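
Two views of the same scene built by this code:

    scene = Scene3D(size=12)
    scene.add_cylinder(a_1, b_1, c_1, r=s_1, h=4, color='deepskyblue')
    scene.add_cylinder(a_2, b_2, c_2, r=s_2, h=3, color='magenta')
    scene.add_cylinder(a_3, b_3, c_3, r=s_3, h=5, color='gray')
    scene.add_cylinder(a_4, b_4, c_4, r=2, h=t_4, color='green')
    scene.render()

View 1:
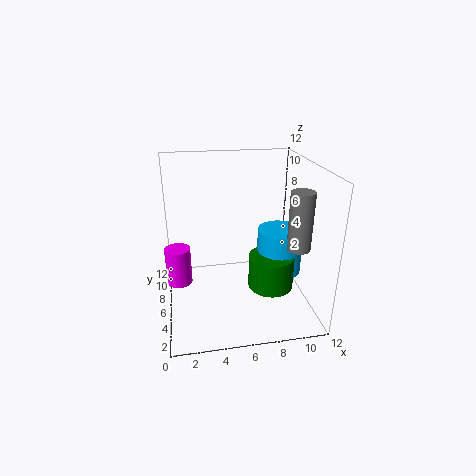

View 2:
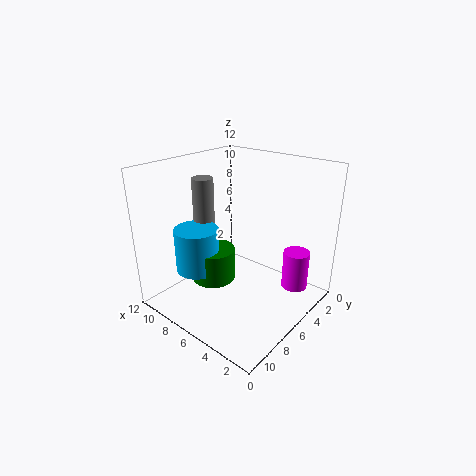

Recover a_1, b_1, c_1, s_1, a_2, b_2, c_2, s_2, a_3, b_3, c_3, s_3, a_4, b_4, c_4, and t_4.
a_1 = 10, b_1 = 7, c_1 = 2, s_1 = 2, a_2 = 1, b_2 = 5, c_2 = 3, s_2 = 1, a_3 = 11, b_3 = 5, c_3 = 5, s_3 = 1, a_4 = 9, b_4 = 6, c_4 = 1, t_4 = 3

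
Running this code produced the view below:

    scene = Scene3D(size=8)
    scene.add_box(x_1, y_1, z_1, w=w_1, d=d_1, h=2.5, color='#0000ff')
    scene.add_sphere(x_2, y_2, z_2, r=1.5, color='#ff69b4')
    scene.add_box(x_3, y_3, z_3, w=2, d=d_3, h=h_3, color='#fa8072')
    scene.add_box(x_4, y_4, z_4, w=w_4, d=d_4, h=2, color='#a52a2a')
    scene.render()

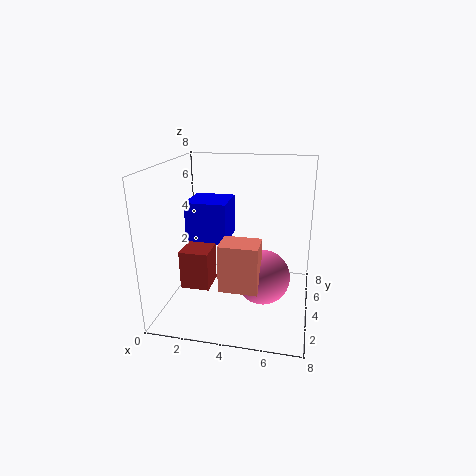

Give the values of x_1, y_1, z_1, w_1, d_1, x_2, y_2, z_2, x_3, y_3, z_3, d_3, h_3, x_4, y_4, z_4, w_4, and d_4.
x_1 = 0.5; y_1 = 5; z_1 = 3; w_1 = 2.5; d_1 = 2.5; x_2 = 5.5; y_2 = 3.5; z_2 = 2; x_3 = 3.5; y_3 = 1.5; z_3 = 2; d_3 = 1.5; h_3 = 2.5; x_4 = 1.5; y_4 = 1.5; z_4 = 2; w_4 = 1.5; d_4 = 1.5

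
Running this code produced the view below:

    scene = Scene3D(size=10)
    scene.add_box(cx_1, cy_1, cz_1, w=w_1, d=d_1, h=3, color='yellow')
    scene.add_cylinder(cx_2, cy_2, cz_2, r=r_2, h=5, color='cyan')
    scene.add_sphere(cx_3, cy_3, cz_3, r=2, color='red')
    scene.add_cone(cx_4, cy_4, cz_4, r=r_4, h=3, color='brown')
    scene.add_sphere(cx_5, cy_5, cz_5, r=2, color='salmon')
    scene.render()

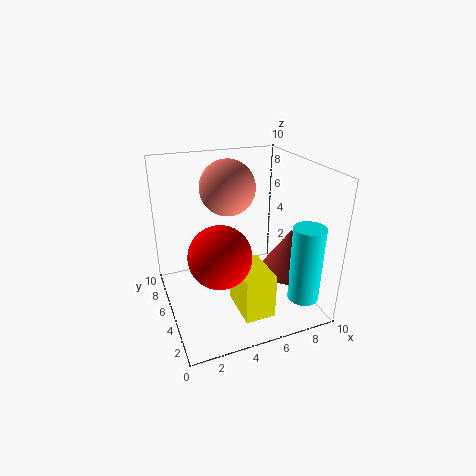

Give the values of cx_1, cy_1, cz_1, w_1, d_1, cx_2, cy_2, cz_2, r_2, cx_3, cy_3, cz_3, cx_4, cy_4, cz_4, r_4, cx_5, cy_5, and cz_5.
cx_1 = 4, cy_1 = 1, cz_1 = 1, w_1 = 2, d_1 = 3, cx_2 = 8, cy_2 = 1, cz_2 = 2, r_2 = 1, cx_3 = 3, cy_3 = 3, cz_3 = 5, cx_4 = 8, cy_4 = 3, cz_4 = 3, r_4 = 2, cx_5 = 5, cy_5 = 7, cz_5 = 8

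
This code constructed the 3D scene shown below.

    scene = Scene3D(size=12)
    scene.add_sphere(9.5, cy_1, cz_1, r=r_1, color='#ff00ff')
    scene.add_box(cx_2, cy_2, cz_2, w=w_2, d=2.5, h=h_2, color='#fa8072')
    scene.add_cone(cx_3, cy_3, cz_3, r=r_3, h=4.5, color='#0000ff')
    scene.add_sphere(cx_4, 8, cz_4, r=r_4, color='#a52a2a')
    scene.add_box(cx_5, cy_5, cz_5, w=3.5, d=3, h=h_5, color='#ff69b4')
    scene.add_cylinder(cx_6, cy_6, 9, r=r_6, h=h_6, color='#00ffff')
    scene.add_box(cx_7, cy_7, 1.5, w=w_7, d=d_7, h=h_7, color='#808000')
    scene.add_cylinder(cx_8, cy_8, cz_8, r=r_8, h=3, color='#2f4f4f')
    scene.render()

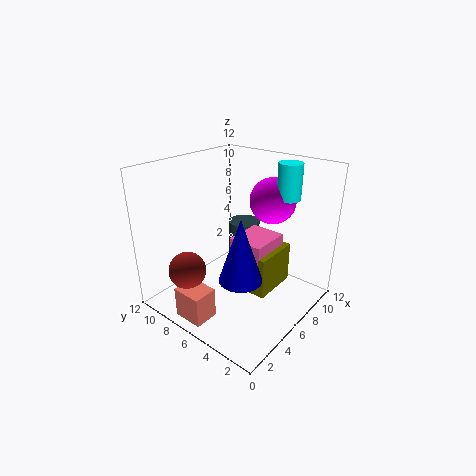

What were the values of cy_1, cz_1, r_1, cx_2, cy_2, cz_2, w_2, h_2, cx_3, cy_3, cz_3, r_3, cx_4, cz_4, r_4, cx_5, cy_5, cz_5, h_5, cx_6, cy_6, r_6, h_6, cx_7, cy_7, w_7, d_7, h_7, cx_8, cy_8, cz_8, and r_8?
cy_1 = 5; cz_1 = 8.5; r_1 = 2; cx_2 = 0.5; cy_2 = 5.5; cz_2 = 0.5; w_2 = 2; h_2 = 2.5; cx_3 = 2; cy_3 = 2.5; cz_3 = 5.5; r_3 = 1.5; cx_4 = 2; cz_4 = 4; r_4 = 1.5; cx_5 = 5.5; cy_5 = 3.5; cz_5 = 3; h_5 = 3; cx_6 = 9.5; cy_6 = 3.5; r_6 = 1; h_6 = 3; cx_7 = 5.5; cy_7 = 3; w_7 = 4; d_7 = 3; h_7 = 3.5; cx_8 = 10; cy_8 = 8.5; cz_8 = 2.5; r_8 = 1.5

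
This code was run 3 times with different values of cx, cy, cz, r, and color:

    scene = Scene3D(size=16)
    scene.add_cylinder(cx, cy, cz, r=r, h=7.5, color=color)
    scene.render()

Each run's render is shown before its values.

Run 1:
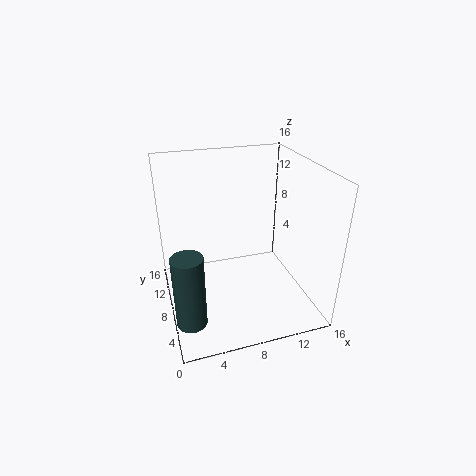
cx = 1.5, cy = 2.5, cz = 2.5, r = 1.5, color = 'darkslategray'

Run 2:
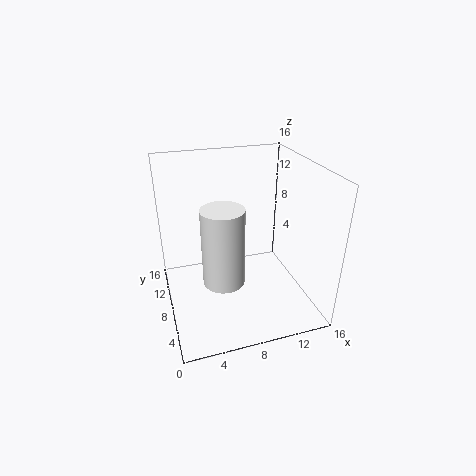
cx = 5, cy = 3, cz = 6.5, r = 2, color = 'white'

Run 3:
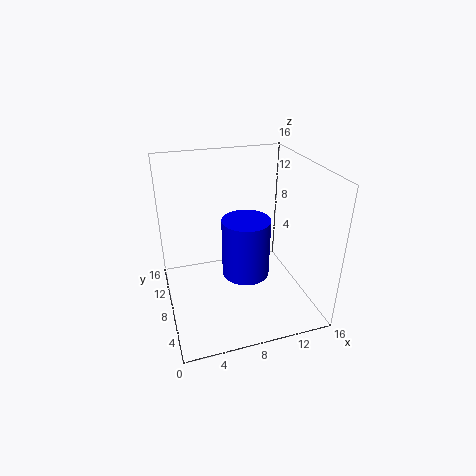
cx = 10, cy = 11, cz = 1, r = 3, color = 'blue'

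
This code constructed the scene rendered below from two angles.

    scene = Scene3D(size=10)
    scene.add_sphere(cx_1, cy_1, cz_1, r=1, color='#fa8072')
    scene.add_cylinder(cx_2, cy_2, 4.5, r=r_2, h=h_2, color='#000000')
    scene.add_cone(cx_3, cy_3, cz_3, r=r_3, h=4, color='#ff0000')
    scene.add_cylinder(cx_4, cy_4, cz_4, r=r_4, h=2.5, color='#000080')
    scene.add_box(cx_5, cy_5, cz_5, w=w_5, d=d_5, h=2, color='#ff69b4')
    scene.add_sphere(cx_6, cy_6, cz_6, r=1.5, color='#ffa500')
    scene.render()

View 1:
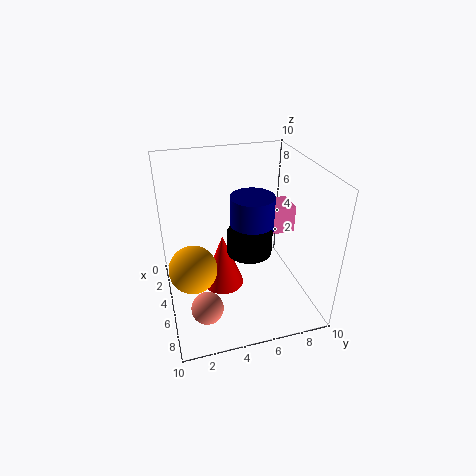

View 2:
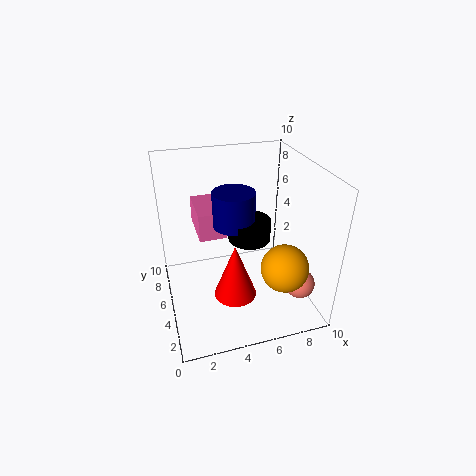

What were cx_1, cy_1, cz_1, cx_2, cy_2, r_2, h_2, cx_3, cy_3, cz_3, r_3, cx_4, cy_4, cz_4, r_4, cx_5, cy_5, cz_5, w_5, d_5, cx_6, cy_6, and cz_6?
cx_1 = 8.5, cy_1 = 2, cz_1 = 2.5, cx_2 = 6, cy_2 = 5.5, r_2 = 1.5, h_2 = 1.5, cx_3 = 4.5, cy_3 = 4, cz_3 = 1, r_3 = 1.5, cx_4 = 5, cy_4 = 6, cz_4 = 5.5, r_4 = 1.5, cx_5 = 2.5, cy_5 = 6, cz_5 = 4.5, w_5 = 2, d_5 = 3.5, cx_6 = 7, cy_6 = 1.5, cz_6 = 4.5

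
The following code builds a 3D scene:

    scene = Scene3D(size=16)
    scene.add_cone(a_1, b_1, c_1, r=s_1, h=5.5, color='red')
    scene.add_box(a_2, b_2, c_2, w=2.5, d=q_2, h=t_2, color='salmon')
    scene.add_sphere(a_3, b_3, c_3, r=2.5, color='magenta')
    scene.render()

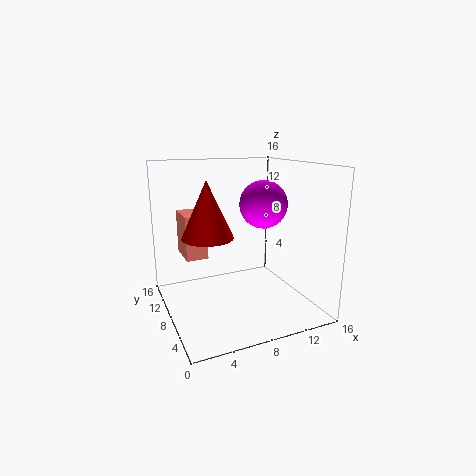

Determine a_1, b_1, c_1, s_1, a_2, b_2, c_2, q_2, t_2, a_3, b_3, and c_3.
a_1 = 3.5, b_1 = 5, c_1 = 9.5, s_1 = 2.5, a_2 = 2.5, b_2 = 9.5, c_2 = 5.5, q_2 = 4, t_2 = 5, a_3 = 10, b_3 = 6, c_3 = 12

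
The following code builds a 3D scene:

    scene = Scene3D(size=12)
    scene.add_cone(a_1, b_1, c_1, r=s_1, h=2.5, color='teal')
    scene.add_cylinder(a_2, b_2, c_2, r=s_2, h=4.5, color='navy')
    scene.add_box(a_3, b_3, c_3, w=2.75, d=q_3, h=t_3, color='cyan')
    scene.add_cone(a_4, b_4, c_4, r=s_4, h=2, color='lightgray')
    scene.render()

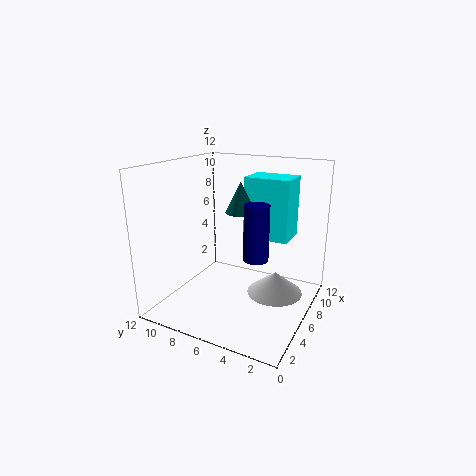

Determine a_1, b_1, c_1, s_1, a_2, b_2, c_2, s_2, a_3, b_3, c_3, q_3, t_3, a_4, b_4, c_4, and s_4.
a_1 = 6; b_1 = 5.75; c_1 = 8.25; s_1 = 1.25; a_2 = 5.25; b_2 = 4; c_2 = 4.75; s_2 = 1; a_3 = 6.5; b_3 = 2; c_3 = 6; q_3 = 3.75; t_3 = 5; a_4 = 8.5; b_4 = 3.5; c_4 = 0.25; s_4 = 2.5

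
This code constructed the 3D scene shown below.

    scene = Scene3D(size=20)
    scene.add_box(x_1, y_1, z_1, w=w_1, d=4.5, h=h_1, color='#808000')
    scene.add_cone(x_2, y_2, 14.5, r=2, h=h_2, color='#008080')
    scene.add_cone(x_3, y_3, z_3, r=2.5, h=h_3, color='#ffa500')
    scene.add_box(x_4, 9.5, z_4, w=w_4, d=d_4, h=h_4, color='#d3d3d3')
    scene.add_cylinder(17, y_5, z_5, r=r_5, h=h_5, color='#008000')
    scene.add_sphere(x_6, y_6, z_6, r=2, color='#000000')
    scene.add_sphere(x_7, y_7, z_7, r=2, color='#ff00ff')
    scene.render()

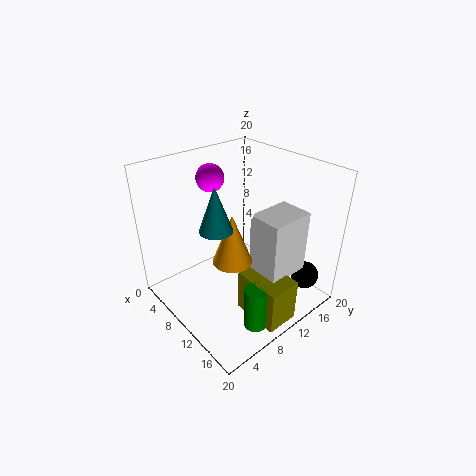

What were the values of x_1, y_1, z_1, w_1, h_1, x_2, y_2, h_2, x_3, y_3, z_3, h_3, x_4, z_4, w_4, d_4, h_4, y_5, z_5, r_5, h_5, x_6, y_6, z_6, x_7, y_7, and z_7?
x_1 = 13
y_1 = 7.5
z_1 = 1
w_1 = 6.5
h_1 = 6
x_2 = 12.5
y_2 = 4.5
h_2 = 5.5
x_3 = 13
y_3 = 6.5
z_3 = 9.5
h_3 = 6.5
x_4 = 13
z_4 = 6.5
w_4 = 4.5
d_4 = 6
h_4 = 8.5
y_5 = 7
z_5 = 1
r_5 = 1.5
h_5 = 6
x_6 = 16.5
y_6 = 17.5
z_6 = 3.5
x_7 = 4
y_7 = 10
z_7 = 17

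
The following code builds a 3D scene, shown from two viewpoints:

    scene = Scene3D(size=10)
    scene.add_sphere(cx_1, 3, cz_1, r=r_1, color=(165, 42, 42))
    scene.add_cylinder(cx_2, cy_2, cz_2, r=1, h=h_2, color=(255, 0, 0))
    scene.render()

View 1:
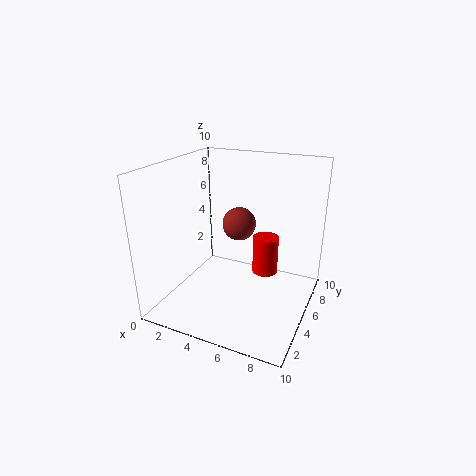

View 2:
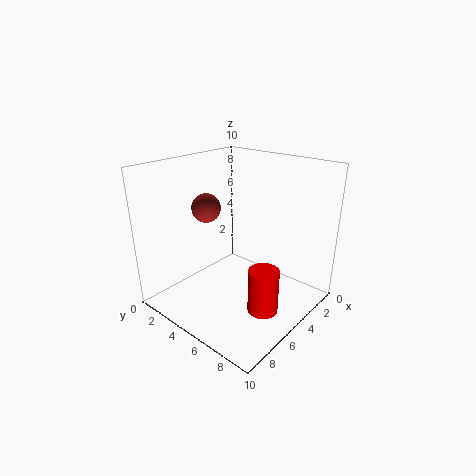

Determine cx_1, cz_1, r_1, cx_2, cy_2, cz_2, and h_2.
cx_1 = 6; cz_1 = 7; r_1 = 1; cx_2 = 6; cy_2 = 8; cz_2 = 1; h_2 = 3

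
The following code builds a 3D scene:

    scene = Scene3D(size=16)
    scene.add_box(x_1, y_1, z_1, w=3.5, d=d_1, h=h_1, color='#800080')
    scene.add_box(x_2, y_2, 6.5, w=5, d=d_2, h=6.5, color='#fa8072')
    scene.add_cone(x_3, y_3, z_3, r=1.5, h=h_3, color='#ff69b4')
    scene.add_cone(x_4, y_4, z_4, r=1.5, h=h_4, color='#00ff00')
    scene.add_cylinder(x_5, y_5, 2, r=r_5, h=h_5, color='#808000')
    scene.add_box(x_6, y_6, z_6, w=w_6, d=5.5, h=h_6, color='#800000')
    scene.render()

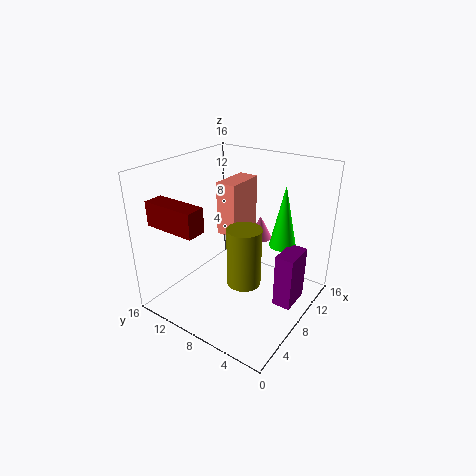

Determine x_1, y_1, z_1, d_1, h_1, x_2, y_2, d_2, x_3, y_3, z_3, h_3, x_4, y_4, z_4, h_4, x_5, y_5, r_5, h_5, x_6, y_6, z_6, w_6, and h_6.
x_1 = 7.5; y_1 = 1; z_1 = 1.5; d_1 = 2; h_1 = 6; x_2 = 10; y_2 = 10; d_2 = 2.5; x_3 = 14.5; y_3 = 9; z_3 = 5; h_3 = 3; x_4 = 11; y_4 = 4; z_4 = 7; h_4 = 7; x_5 = 8.5; y_5 = 7.5; r_5 = 2; h_5 = 7; x_6 = 0.5; y_6 = 8; z_6 = 11; w_6 = 2; h_6 = 2.5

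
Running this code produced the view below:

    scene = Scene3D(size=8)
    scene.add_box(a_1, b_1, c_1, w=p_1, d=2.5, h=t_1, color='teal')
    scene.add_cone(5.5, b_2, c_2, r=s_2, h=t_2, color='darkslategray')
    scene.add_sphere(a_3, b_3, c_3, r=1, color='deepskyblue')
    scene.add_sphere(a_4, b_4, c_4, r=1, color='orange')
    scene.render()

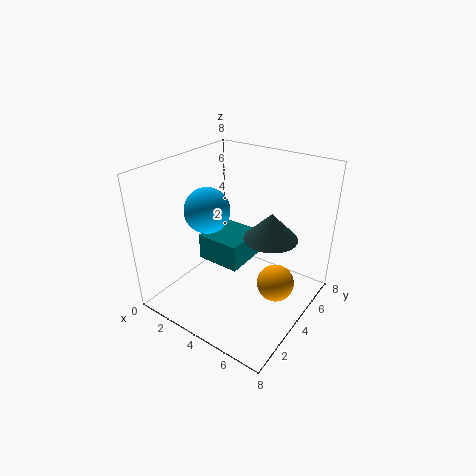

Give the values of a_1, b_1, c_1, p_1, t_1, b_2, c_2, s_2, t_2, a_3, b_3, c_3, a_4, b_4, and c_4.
a_1 = 2, b_1 = 3, c_1 = 2.5, p_1 = 2.5, t_1 = 1.5, b_2 = 5, c_2 = 4, s_2 = 1.5, t_2 = 1.5, a_3 = 4.5, b_3 = 1, c_3 = 7, a_4 = 6.5, b_4 = 4, c_4 = 2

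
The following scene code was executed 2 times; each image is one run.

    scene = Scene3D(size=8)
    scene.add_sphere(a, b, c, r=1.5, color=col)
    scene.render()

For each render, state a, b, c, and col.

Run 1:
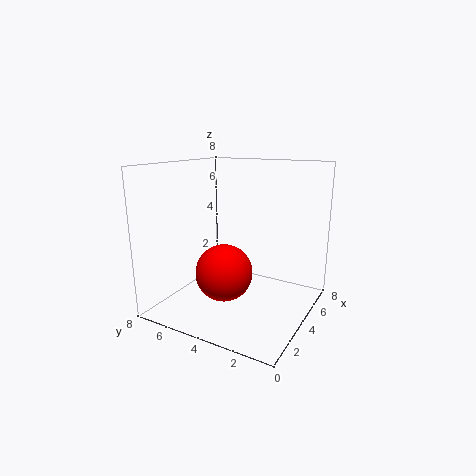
a = 2.5; b = 4; c = 2.5; col = 'red'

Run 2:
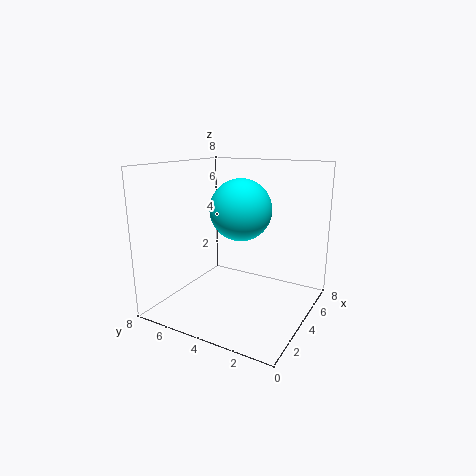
a = 2.5; b = 3; c = 6; col = 'cyan'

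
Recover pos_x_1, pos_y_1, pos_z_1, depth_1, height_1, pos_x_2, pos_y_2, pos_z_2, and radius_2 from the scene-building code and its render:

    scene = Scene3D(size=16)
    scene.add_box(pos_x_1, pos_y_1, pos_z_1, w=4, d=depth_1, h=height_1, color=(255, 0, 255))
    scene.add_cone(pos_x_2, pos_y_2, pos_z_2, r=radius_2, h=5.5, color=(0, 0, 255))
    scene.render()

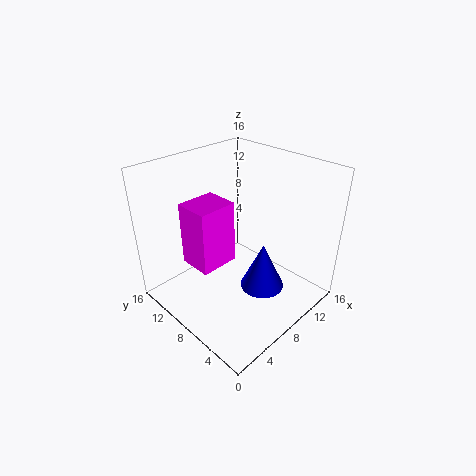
pos_x_1 = 2, pos_y_1 = 6.5, pos_z_1 = 7, depth_1 = 3.5, height_1 = 6.5, pos_x_2 = 9.5, pos_y_2 = 5.5, pos_z_2 = 2, radius_2 = 2.5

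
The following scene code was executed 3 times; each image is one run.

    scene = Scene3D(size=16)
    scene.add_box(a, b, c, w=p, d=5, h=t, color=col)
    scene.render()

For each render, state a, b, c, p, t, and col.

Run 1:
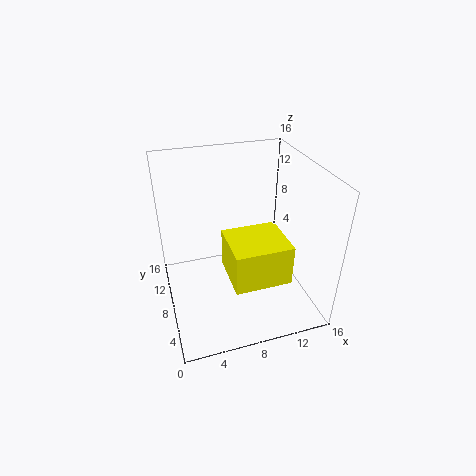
a = 5.5; b = 0.5; c = 7; p = 5.5; t = 4; col = 'yellow'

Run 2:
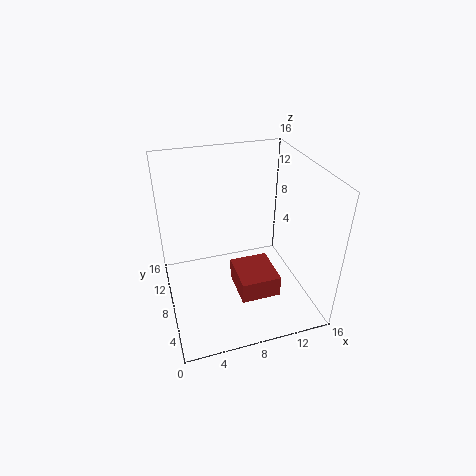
a = 7.5; b = 4.5; c = 1.5; p = 4.5; t = 2.5; col = 'brown'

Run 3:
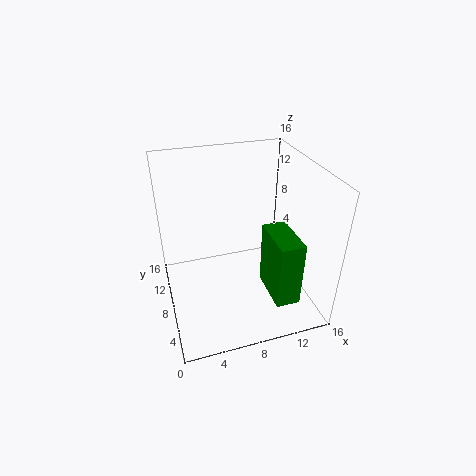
a = 10; b = 1; c = 3.5; p = 2.5; t = 7; col = 'green'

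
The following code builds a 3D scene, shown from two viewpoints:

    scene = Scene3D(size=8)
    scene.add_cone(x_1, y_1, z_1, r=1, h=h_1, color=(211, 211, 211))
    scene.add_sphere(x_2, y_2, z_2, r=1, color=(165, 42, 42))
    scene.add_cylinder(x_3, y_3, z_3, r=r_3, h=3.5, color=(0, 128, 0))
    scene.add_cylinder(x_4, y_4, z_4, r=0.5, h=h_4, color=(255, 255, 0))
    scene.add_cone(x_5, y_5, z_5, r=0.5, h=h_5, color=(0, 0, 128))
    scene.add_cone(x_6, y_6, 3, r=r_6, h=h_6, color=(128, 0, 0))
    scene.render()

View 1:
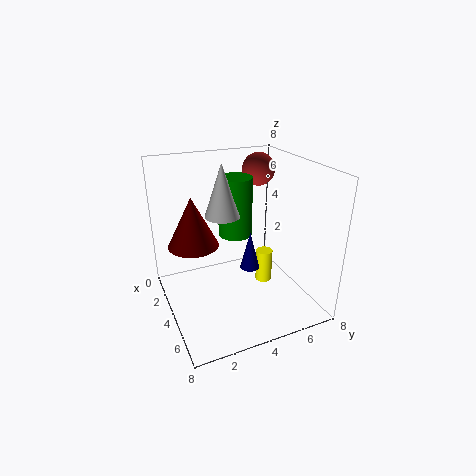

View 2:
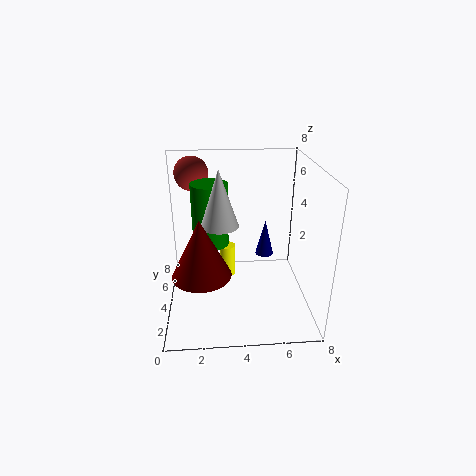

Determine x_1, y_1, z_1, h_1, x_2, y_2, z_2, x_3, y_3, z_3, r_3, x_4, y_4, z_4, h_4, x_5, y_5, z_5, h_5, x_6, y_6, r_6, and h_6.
x_1 = 3, y_1 = 3.5, z_1 = 5, h_1 = 3, x_2 = 1.5, y_2 = 6.5, z_2 = 7, x_3 = 2.5, y_3 = 4.5, z_3 = 3.5, r_3 = 1, x_4 = 3.5, y_4 = 6, z_4 = 0.5, h_4 = 2, x_5 = 5.5, y_5 = 4, z_5 = 3, h_5 = 2, x_6 = 2, y_6 = 2, r_6 = 1.5, h_6 = 3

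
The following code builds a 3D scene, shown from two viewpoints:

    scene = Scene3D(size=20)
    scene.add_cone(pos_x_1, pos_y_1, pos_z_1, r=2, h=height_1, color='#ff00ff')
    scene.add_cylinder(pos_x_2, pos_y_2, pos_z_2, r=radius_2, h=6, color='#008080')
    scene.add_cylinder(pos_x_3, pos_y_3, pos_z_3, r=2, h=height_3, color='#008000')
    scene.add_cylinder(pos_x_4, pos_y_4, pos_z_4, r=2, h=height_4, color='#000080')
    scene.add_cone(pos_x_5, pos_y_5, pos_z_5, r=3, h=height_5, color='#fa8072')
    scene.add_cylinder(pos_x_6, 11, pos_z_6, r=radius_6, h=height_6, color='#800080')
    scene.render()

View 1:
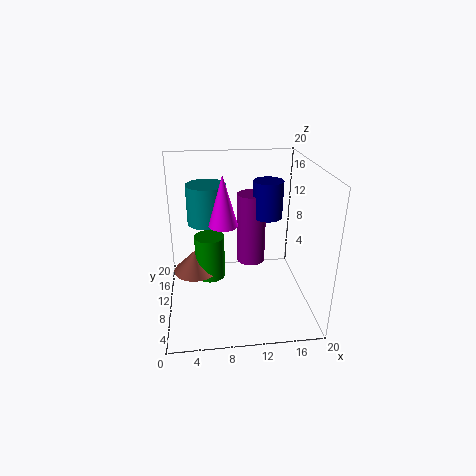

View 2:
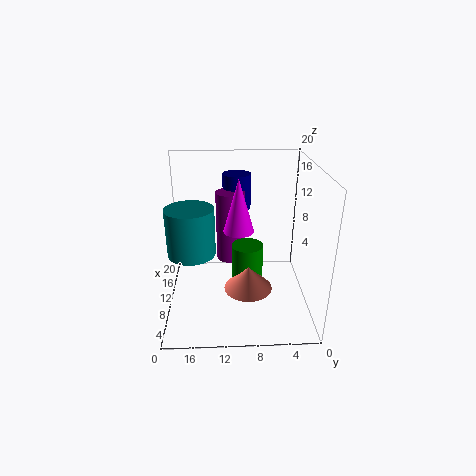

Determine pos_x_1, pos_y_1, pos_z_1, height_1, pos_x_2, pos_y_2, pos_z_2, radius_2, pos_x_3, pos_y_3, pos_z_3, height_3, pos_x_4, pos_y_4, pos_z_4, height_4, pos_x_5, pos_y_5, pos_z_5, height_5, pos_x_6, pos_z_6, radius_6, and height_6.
pos_x_1 = 8
pos_y_1 = 10
pos_z_1 = 12
height_1 = 7
pos_x_2 = 6
pos_y_2 = 16
pos_z_2 = 10
radius_2 = 3
pos_x_3 = 6
pos_y_3 = 9
pos_z_3 = 5
height_3 = 6
pos_x_4 = 14
pos_y_4 = 10
pos_z_4 = 13
height_4 = 5
pos_x_5 = 4
pos_y_5 = 9
pos_z_5 = 6
height_5 = 3
pos_x_6 = 12
pos_z_6 = 6
radius_6 = 2
height_6 = 10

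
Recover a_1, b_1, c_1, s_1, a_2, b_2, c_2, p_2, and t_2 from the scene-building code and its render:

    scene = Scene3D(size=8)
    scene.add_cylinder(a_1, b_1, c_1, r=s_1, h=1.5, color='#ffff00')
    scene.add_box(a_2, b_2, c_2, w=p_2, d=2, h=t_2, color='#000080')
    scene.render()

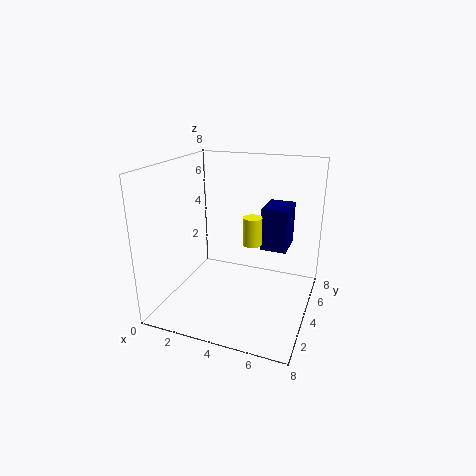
a_1 = 5, b_1 = 3.5, c_1 = 4, s_1 = 0.5, a_2 = 5, b_2 = 5, c_2 = 3, p_2 = 1.5, t_2 = 2.5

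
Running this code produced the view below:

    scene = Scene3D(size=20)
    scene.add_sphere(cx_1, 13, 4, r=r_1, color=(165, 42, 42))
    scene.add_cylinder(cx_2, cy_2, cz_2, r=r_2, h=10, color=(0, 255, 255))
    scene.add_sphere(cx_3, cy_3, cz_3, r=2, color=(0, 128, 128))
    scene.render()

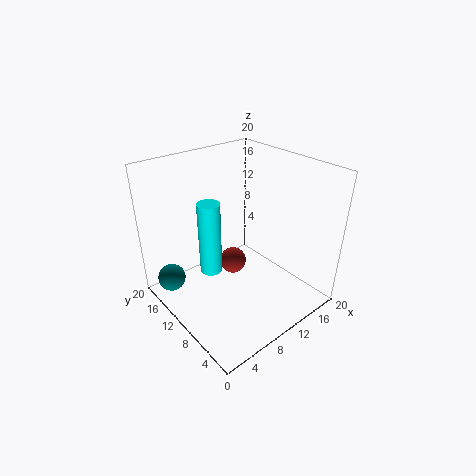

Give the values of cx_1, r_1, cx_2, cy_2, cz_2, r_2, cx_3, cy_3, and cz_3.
cx_1 = 11.5
r_1 = 2
cx_2 = 6
cy_2 = 11
cz_2 = 6
r_2 = 1.5
cx_3 = 2.5
cy_3 = 16.5
cz_3 = 3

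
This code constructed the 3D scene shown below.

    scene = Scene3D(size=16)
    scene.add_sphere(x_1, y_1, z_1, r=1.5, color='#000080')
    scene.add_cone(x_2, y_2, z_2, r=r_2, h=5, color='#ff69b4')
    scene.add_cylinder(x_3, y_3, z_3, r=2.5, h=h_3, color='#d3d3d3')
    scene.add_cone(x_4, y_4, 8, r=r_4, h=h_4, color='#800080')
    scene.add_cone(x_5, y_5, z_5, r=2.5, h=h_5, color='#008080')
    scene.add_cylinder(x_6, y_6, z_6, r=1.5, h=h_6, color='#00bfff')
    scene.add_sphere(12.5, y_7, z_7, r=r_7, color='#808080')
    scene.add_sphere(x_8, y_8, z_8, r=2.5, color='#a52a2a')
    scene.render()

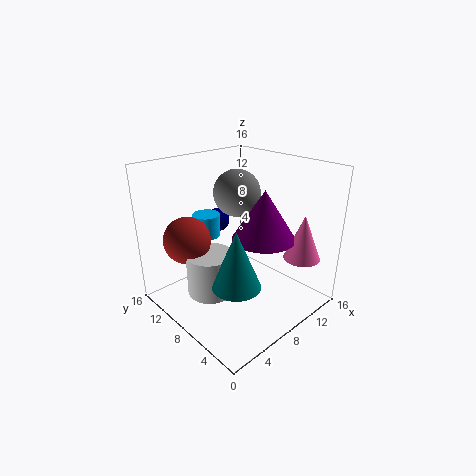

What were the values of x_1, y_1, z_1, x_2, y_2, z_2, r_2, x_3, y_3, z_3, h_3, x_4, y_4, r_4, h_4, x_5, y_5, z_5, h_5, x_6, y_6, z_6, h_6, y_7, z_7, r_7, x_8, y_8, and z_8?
x_1 = 10.5
y_1 = 14.5
z_1 = 7.5
x_2 = 12.5
y_2 = 2.5
z_2 = 6
r_2 = 2
x_3 = 4
y_3 = 8
z_3 = 3
h_3 = 4.5
x_4 = 10
y_4 = 6
r_4 = 3.5
h_4 = 5.5
x_5 = 4.5
y_5 = 4.5
z_5 = 5
h_5 = 6
x_6 = 6
y_6 = 11
z_6 = 8
h_6 = 2.5
y_7 = 13
z_7 = 11
r_7 = 3
x_8 = 3
y_8 = 10.5
z_8 = 8.5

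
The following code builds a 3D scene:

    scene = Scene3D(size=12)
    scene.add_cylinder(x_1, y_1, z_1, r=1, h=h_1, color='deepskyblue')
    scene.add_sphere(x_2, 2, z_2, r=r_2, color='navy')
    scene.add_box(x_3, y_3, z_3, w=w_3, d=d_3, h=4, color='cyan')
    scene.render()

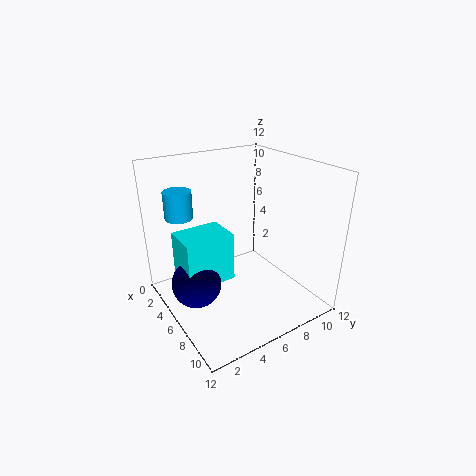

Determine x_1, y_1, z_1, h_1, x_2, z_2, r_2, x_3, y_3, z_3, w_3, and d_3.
x_1 = 6
y_1 = 1
z_1 = 9
h_1 = 2
x_2 = 6
z_2 = 3
r_2 = 2
x_3 = 4
y_3 = 1
z_3 = 3
w_3 = 3
d_3 = 4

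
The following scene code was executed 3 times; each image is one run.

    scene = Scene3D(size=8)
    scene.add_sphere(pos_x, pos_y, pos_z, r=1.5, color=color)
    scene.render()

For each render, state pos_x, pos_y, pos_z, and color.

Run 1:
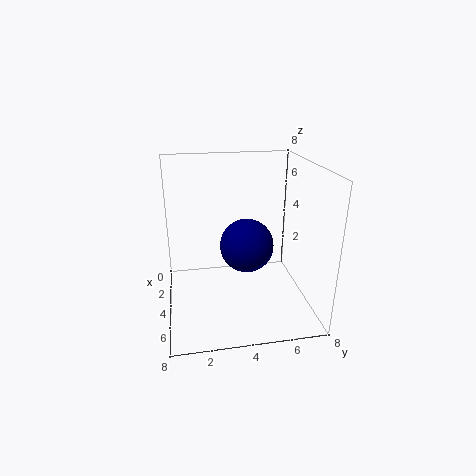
pos_x = 4, pos_y = 4.5, pos_z = 3.5, color = 'navy'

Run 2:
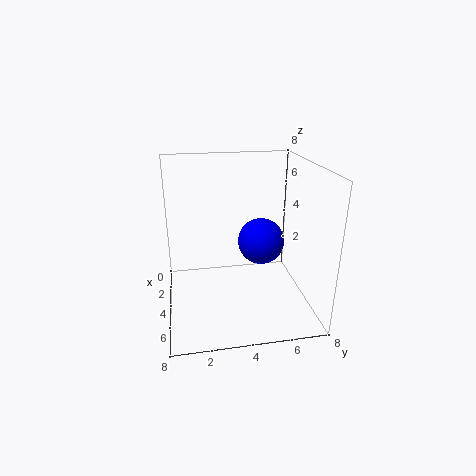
pos_x = 1.5, pos_y = 6, pos_z = 2.5, color = 'blue'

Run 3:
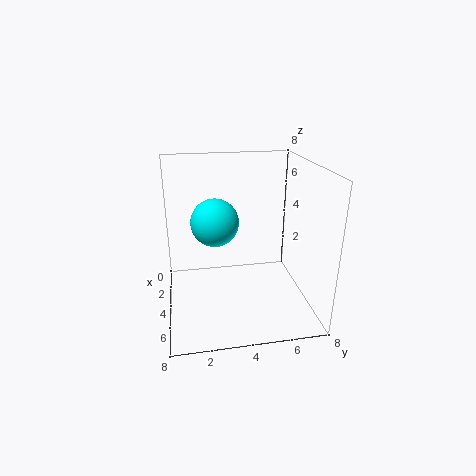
pos_x = 1.5, pos_y = 3, pos_z = 4, color = 'cyan'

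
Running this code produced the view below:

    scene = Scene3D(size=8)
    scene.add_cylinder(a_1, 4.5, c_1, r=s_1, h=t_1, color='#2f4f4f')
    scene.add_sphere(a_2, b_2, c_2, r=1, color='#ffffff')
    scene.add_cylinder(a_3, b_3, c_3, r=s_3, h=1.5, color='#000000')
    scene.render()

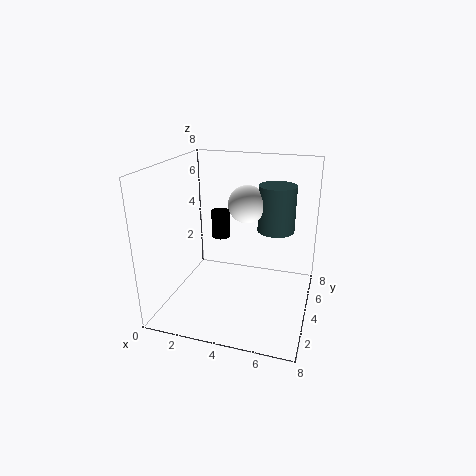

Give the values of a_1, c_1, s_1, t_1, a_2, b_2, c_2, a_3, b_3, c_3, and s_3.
a_1 = 6, c_1 = 4.5, s_1 = 1, t_1 = 2.5, a_2 = 4.5, b_2 = 4, c_2 = 6, a_3 = 3, b_3 = 4, c_3 = 4, s_3 = 0.5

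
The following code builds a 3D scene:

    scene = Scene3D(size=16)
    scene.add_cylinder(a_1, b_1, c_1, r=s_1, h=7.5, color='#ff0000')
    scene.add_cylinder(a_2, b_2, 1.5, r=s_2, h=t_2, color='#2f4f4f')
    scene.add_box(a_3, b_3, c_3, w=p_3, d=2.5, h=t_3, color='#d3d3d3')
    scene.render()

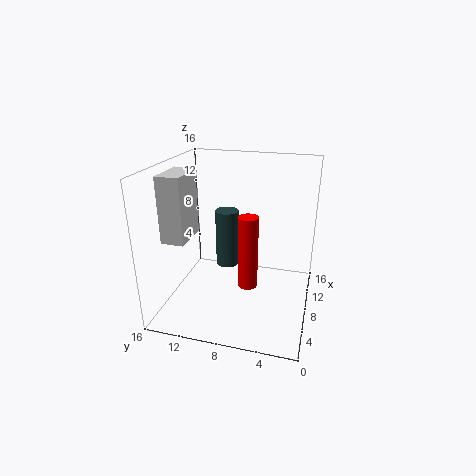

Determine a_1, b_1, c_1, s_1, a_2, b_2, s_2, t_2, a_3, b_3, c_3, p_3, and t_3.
a_1 = 4.5
b_1 = 6
c_1 = 4.5
s_1 = 1
a_2 = 13.5
b_2 = 11
s_2 = 1.5
t_2 = 7.5
a_3 = 3.5
b_3 = 12.5
c_3 = 8.5
p_3 = 4.5
t_3 = 7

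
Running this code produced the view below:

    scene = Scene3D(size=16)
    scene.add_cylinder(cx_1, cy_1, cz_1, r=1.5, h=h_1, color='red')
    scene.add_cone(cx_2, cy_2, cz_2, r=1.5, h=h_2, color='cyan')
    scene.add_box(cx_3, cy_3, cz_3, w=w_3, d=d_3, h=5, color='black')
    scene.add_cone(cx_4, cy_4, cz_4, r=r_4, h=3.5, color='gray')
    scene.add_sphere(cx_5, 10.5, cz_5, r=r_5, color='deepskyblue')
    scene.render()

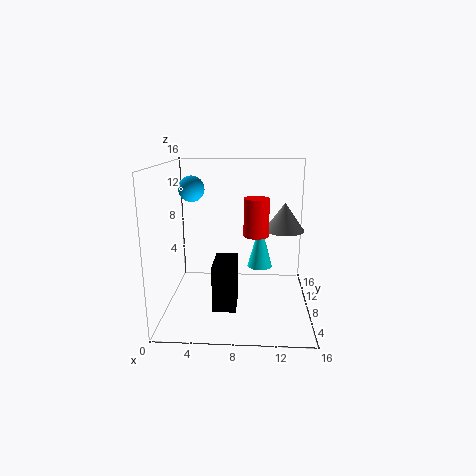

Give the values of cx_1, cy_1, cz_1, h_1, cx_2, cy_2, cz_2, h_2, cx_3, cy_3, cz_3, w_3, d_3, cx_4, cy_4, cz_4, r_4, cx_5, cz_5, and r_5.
cx_1 = 10
cy_1 = 10.5
cz_1 = 7.5
h_1 = 4.5
cx_2 = 10.5
cy_2 = 11
cz_2 = 3.5
h_2 = 5.5
cx_3 = 5.5
cy_3 = 4
cz_3 = 1
w_3 = 2.5
d_3 = 4.5
cx_4 = 13.5
cy_4 = 13
cz_4 = 7.5
r_4 = 2.5
cx_5 = 2.5
cz_5 = 13
r_5 = 1.5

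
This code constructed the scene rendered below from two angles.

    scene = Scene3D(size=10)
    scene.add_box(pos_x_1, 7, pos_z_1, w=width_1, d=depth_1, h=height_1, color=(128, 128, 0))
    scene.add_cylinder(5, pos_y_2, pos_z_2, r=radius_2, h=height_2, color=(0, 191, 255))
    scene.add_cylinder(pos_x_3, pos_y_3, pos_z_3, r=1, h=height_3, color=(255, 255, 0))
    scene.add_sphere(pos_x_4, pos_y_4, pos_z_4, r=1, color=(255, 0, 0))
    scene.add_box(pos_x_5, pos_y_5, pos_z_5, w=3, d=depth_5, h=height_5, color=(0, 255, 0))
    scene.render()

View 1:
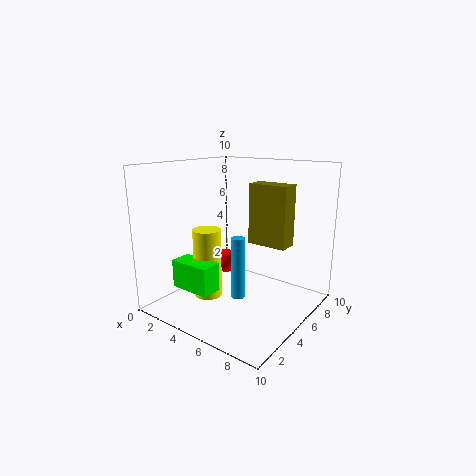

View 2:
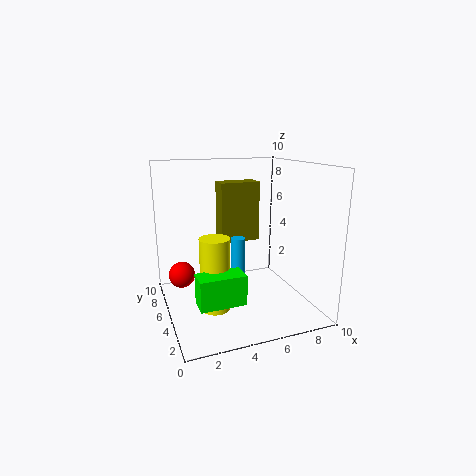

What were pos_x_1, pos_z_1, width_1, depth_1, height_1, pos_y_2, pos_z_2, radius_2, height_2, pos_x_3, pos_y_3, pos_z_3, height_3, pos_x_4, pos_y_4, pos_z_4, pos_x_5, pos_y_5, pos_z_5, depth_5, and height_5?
pos_x_1 = 4.5, pos_z_1 = 4, width_1 = 3, depth_1 = 1.5, height_1 = 4.5, pos_y_2 = 5, pos_z_2 = 0.5, radius_2 = 0.5, height_2 = 4.5, pos_x_3 = 3, pos_y_3 = 4, pos_z_3 = 0.5, height_3 = 5, pos_x_4 = 1.5, pos_y_4 = 8, pos_z_4 = 1.5, pos_x_5 = 1.5, pos_y_5 = 2, pos_z_5 = 1.5, depth_5 = 1.5, height_5 = 2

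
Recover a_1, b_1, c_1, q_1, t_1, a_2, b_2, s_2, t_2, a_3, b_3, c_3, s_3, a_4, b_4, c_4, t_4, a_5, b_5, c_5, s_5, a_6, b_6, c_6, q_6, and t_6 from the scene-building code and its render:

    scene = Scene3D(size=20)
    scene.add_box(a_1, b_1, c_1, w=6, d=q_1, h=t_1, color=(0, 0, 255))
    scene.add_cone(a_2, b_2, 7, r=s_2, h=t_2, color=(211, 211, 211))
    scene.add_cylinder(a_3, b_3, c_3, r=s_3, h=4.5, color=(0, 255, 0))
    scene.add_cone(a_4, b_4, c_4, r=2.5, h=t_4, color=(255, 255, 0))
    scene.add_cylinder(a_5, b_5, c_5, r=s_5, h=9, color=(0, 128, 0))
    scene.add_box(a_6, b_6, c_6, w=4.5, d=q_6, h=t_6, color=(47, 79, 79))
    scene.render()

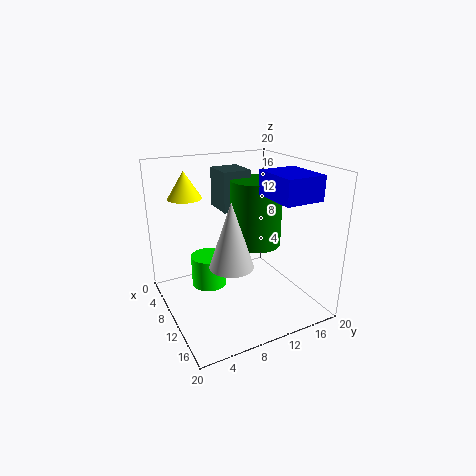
a_1 = 13.5, b_1 = 11, c_1 = 17, q_1 = 5, t_1 = 3, a_2 = 12, b_2 = 8, s_2 = 3, t_2 = 9, a_3 = 7.5, b_3 = 6.5, c_3 = 2.5, s_3 = 2.5, a_4 = 3, b_4 = 5, c_4 = 14.5, t_4 = 4, a_5 = 10.5, b_5 = 12.5, c_5 = 9, s_5 = 3.5, a_6 = 4.5, b_6 = 8.5, c_6 = 13.5, q_6 = 4, t_6 = 5.5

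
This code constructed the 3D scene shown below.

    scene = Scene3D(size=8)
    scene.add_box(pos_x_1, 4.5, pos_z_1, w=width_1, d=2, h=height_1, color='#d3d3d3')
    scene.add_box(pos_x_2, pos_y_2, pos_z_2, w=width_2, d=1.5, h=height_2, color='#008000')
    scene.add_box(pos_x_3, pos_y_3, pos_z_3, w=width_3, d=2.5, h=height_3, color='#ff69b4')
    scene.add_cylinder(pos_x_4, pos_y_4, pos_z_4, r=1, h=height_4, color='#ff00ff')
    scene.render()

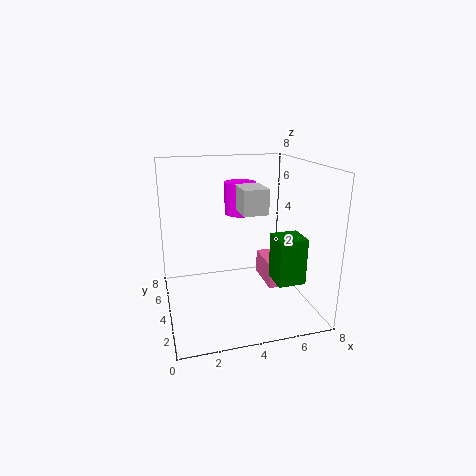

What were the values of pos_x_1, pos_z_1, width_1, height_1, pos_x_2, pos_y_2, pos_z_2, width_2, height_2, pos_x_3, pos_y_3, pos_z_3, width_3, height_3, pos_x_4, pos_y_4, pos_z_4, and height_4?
pos_x_1 = 4.5, pos_z_1 = 5, width_1 = 1.5, height_1 = 1.5, pos_x_2 = 5.5, pos_y_2 = 1.5, pos_z_2 = 2, width_2 = 1.5, height_2 = 2.5, pos_x_3 = 6, pos_y_3 = 4, pos_z_3 = 0.5, width_3 = 1.5, height_3 = 1.5, pos_x_4 = 5, pos_y_4 = 7, pos_z_4 = 4.5, height_4 = 2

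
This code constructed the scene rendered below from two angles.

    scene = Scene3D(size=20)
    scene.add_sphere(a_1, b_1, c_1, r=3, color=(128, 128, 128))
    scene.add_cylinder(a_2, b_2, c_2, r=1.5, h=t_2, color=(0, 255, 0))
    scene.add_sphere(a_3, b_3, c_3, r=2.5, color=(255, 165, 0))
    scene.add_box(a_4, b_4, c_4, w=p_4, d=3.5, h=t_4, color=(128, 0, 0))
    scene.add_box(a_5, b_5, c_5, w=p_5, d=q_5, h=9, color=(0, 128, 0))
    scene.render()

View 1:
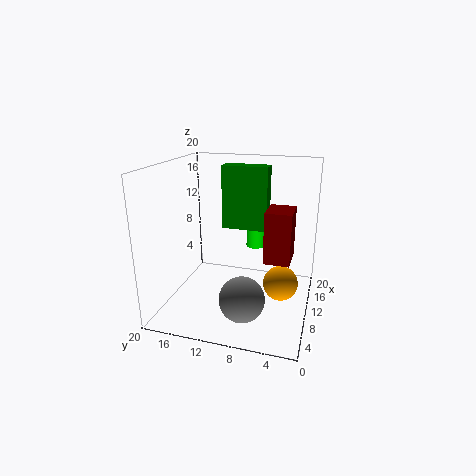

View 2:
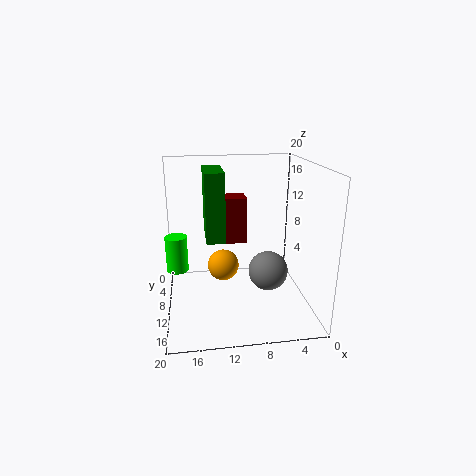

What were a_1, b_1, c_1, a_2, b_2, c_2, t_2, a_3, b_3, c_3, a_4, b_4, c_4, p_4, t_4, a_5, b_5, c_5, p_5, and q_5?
a_1 = 5; b_1 = 8; c_1 = 3.5; a_2 = 18.5; b_2 = 9.5; c_2 = 5.5; t_2 = 5; a_3 = 11.5; b_3 = 4; c_3 = 3; a_4 = 8; b_4 = 2.5; c_4 = 7.5; p_4 = 4.5; t_4 = 7; a_5 = 12; b_5 = 6.5; c_5 = 10.5; p_5 = 2.5; q_5 = 6.5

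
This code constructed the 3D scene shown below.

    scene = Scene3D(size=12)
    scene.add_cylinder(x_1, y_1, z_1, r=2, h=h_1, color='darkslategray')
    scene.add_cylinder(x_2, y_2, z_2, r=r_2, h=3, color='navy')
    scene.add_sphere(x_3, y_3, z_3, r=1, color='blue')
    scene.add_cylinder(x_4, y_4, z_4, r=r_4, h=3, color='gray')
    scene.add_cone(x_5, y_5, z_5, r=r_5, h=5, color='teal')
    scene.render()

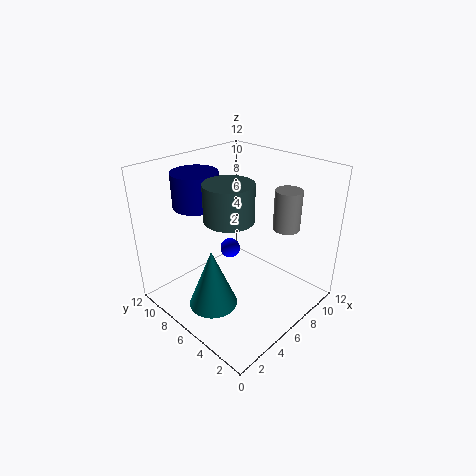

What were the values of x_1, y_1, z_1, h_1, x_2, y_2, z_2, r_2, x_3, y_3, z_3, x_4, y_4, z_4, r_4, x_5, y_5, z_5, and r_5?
x_1 = 5; y_1 = 6; z_1 = 8; h_1 = 3; x_2 = 5; y_2 = 10; z_2 = 8; r_2 = 2; x_3 = 9; y_3 = 10; z_3 = 2; x_4 = 7; y_4 = 2; z_4 = 8; r_4 = 1; x_5 = 3; y_5 = 6; z_5 = 1; r_5 = 2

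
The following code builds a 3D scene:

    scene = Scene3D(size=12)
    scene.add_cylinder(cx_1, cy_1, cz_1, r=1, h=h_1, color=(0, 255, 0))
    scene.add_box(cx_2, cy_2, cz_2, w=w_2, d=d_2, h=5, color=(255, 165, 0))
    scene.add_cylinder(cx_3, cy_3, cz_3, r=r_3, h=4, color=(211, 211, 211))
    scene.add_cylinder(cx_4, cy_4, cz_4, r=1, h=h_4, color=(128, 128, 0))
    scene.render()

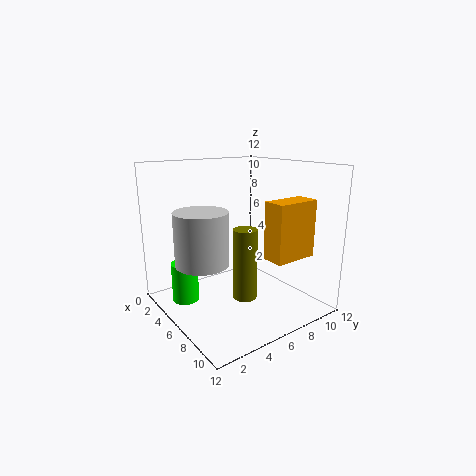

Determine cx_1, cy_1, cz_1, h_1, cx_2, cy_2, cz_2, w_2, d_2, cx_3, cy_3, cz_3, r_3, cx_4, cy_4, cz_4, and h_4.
cx_1 = 6, cy_1 = 1, cz_1 = 2, h_1 = 3, cx_2 = 7, cy_2 = 8, cz_2 = 4, w_2 = 2, d_2 = 4, cx_3 = 7, cy_3 = 2, cz_3 = 5, r_3 = 2, cx_4 = 7, cy_4 = 6, cz_4 = 1, h_4 = 6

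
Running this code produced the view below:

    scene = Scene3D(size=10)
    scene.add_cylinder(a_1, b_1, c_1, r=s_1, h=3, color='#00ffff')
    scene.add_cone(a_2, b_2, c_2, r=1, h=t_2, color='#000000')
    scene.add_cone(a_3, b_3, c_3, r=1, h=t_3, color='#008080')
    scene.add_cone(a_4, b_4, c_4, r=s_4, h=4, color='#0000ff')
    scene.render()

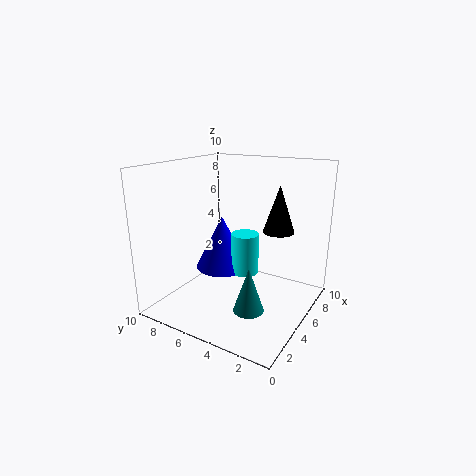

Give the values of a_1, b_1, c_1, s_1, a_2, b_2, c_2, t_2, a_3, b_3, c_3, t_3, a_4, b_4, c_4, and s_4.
a_1 = 6; b_1 = 5; c_1 = 2; s_1 = 1; a_2 = 5; b_2 = 2; c_2 = 6; t_2 = 3; a_3 = 3; b_3 = 3; c_3 = 1; t_3 = 3; a_4 = 6; b_4 = 7; c_4 = 2; s_4 = 2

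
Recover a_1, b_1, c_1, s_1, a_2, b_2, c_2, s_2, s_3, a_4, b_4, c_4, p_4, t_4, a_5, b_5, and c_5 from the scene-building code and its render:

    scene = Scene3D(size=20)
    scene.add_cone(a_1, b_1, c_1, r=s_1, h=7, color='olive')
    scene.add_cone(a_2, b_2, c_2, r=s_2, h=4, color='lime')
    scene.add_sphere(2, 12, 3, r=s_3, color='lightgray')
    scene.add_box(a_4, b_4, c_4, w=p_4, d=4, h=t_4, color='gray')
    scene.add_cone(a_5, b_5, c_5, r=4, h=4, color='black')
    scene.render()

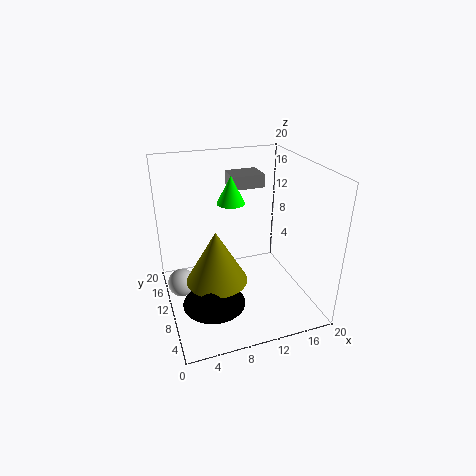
a_1 = 6
b_1 = 7
c_1 = 6
s_1 = 4
a_2 = 10
b_2 = 13
c_2 = 14
s_2 = 2
s_3 = 2
a_4 = 11
b_4 = 15
c_4 = 15
p_4 = 5
t_4 = 2
a_5 = 5
b_5 = 5
c_5 = 4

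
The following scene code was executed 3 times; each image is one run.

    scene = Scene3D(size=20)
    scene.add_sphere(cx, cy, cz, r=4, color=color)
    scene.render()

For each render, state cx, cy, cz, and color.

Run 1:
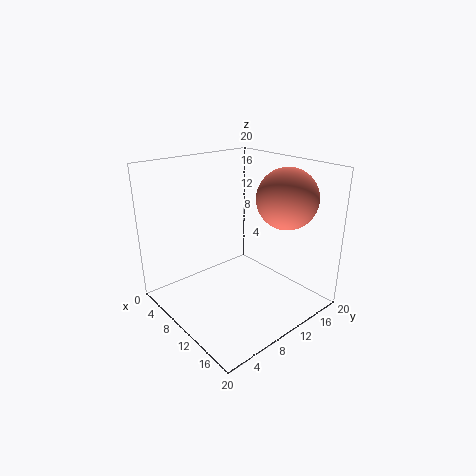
cx = 15
cy = 14
cz = 16
color = 'salmon'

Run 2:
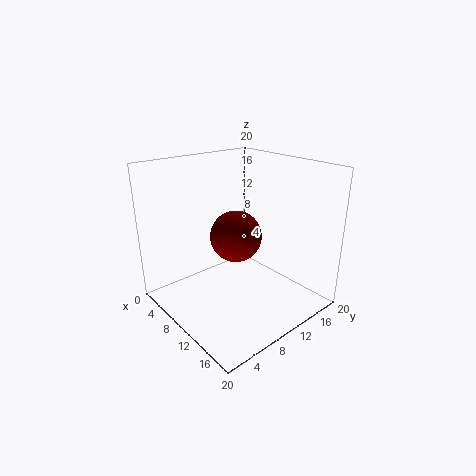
cx = 6
cy = 13
cz = 8
color = 'maroon'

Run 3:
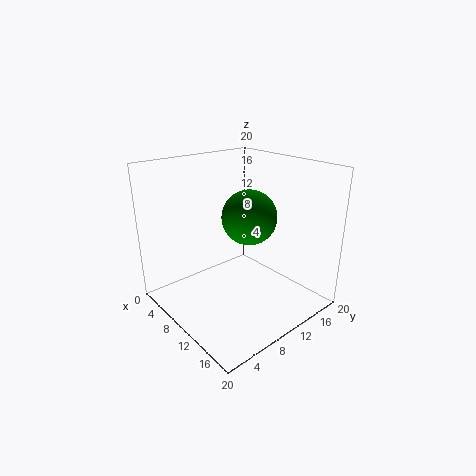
cx = 9
cy = 13
cz = 12
color = 'green'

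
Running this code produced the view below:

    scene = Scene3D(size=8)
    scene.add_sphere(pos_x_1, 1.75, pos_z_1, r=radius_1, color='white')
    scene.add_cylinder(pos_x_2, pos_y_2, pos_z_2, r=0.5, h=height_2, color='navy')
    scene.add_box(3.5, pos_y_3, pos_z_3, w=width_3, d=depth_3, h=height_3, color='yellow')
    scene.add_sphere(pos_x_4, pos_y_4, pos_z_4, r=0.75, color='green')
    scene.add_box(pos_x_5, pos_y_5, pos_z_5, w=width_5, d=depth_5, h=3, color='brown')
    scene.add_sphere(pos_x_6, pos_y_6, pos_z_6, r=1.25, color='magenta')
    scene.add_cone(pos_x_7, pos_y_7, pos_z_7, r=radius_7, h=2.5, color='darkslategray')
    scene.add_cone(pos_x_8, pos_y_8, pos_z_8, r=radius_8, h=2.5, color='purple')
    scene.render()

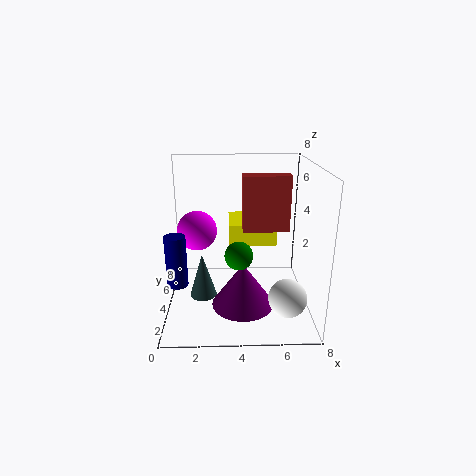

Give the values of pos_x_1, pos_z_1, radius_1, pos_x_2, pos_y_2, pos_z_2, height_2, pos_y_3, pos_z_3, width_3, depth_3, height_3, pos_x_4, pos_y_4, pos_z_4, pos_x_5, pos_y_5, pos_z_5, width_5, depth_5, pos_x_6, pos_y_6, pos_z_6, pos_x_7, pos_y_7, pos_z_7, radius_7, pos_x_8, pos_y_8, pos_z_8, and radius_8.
pos_x_1 = 6.5; pos_z_1 = 1.5; radius_1 = 1; pos_x_2 = 1; pos_y_2 = 1.25; pos_z_2 = 2.75; height_2 = 2.5; pos_y_3 = 4.5; pos_z_3 = 3.25; width_3 = 2.75; depth_3 = 2.75; height_3 = 1.25; pos_x_4 = 4; pos_y_4 = 2.75; pos_z_4 = 3.5; pos_x_5 = 4.25; pos_y_5 = 3.5; pos_z_5 = 4.5; width_5 = 2.5; depth_5 = 1; pos_x_6 = 1.5; pos_y_6 = 6.5; pos_z_6 = 3.5; pos_x_7 = 2; pos_y_7 = 3.5; pos_z_7 = 0.75; radius_7 = 0.75; pos_x_8 = 4.25; pos_y_8 = 3.25; pos_z_8 = 0.25; radius_8 = 1.75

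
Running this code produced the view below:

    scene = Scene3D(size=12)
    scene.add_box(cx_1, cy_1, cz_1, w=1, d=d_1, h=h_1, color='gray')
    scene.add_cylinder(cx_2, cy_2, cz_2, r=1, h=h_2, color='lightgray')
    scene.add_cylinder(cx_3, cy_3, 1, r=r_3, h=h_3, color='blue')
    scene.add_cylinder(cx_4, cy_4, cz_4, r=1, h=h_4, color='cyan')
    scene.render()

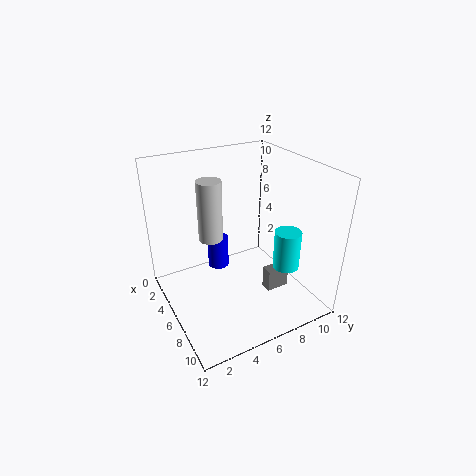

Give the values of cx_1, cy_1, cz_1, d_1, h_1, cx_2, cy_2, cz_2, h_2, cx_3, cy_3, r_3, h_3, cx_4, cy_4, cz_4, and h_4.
cx_1 = 7; cy_1 = 8; cz_1 = 1; d_1 = 2; h_1 = 2; cx_2 = 5; cy_2 = 4; cz_2 = 6; h_2 = 5; cx_3 = 2; cy_3 = 6; r_3 = 1; h_3 = 3; cx_4 = 10; cy_4 = 8; cz_4 = 5; h_4 = 3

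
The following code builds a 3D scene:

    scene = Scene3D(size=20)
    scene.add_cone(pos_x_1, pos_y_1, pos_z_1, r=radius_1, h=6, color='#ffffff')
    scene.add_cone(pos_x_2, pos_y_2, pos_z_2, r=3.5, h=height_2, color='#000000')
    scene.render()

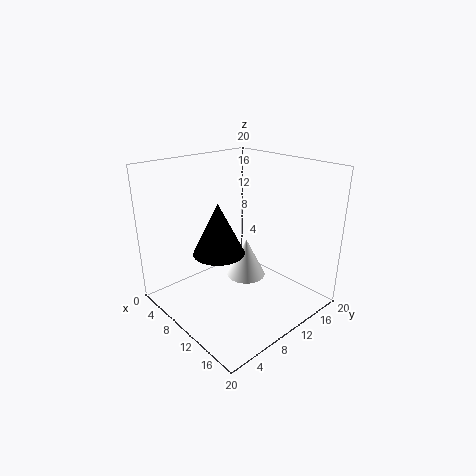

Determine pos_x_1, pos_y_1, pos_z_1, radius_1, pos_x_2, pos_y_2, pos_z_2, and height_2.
pos_x_1 = 8; pos_y_1 = 13.5; pos_z_1 = 2; radius_1 = 3; pos_x_2 = 9.5; pos_y_2 = 7; pos_z_2 = 8.5; height_2 = 7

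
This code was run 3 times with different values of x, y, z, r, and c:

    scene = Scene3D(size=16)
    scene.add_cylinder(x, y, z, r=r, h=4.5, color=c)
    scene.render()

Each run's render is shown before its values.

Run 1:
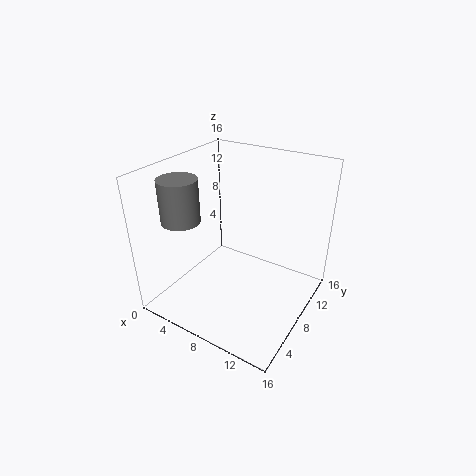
x = 4
y = 3.5
z = 11
r = 2
c = 'gray'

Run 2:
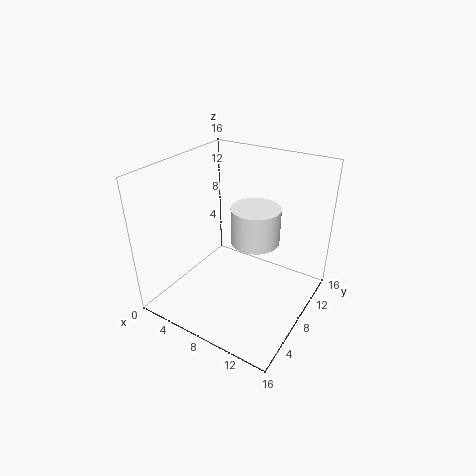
x = 8
y = 12
z = 5.5
r = 3
c = 'white'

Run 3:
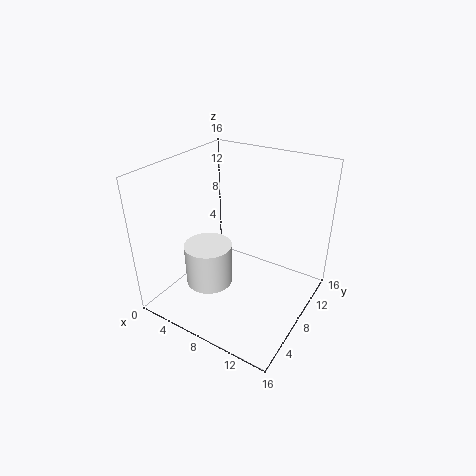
x = 6.5
y = 4.5
z = 4
r = 2.5
c = 'white'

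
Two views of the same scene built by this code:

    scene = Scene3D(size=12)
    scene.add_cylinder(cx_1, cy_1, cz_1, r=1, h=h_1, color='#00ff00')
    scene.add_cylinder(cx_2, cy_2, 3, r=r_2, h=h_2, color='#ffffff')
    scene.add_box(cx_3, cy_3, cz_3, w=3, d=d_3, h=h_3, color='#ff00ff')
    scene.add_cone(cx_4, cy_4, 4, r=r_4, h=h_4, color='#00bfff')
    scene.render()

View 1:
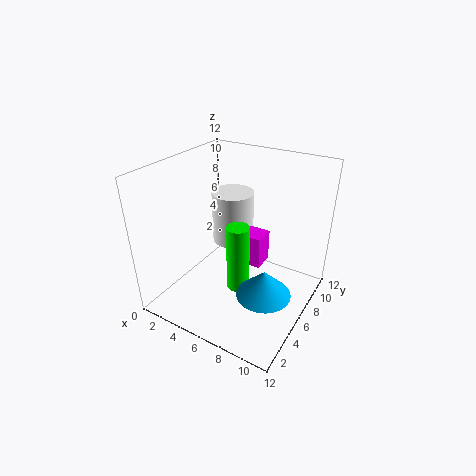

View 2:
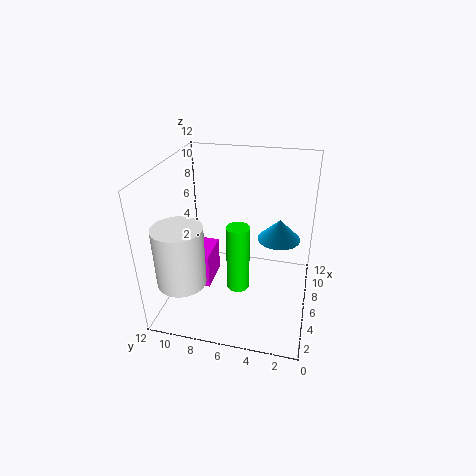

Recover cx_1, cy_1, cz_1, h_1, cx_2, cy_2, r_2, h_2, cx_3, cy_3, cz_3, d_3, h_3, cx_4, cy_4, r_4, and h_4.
cx_1 = 6
cy_1 = 6
cz_1 = 1
h_1 = 6
cx_2 = 3
cy_2 = 10
r_2 = 2
h_2 = 5
cx_3 = 4
cy_3 = 8
cz_3 = 2
d_3 = 2
h_3 = 3
cx_4 = 10
cy_4 = 3
r_4 = 2
h_4 = 2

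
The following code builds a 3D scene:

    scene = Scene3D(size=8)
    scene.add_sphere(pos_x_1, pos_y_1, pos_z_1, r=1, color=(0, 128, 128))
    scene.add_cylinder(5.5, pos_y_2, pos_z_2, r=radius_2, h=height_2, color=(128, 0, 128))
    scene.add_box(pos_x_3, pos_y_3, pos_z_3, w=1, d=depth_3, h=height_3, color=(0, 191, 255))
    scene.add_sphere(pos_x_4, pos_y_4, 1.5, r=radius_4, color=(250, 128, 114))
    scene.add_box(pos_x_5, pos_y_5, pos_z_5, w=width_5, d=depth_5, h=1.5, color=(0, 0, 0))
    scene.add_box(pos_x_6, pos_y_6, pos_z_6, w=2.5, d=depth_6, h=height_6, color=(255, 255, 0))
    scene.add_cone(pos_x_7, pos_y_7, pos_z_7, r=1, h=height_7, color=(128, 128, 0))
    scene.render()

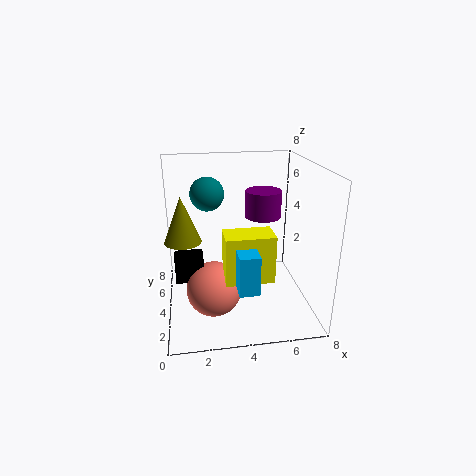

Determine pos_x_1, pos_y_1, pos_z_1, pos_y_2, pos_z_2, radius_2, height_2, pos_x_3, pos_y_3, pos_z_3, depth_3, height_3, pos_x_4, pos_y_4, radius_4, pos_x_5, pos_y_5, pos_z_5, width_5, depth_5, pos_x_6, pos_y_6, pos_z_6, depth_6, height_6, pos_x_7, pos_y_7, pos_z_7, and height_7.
pos_x_1 = 2.5; pos_y_1 = 6; pos_z_1 = 6; pos_y_2 = 4.5; pos_z_2 = 5; radius_2 = 1; height_2 = 1.5; pos_x_3 = 3.5; pos_y_3 = 0.5; pos_z_3 = 2.5; depth_3 = 2; height_3 = 2; pos_x_4 = 2.5; pos_y_4 = 3; radius_4 = 1.5; pos_x_5 = 0.5; pos_y_5 = 3; pos_z_5 = 2; width_5 = 1.5; depth_5 = 1; pos_x_6 = 3; pos_y_6 = 1.5; pos_z_6 = 2.5; depth_6 = 1.5; height_6 = 2.5; pos_x_7 = 1; pos_y_7 = 4; pos_z_7 = 4; height_7 = 2.5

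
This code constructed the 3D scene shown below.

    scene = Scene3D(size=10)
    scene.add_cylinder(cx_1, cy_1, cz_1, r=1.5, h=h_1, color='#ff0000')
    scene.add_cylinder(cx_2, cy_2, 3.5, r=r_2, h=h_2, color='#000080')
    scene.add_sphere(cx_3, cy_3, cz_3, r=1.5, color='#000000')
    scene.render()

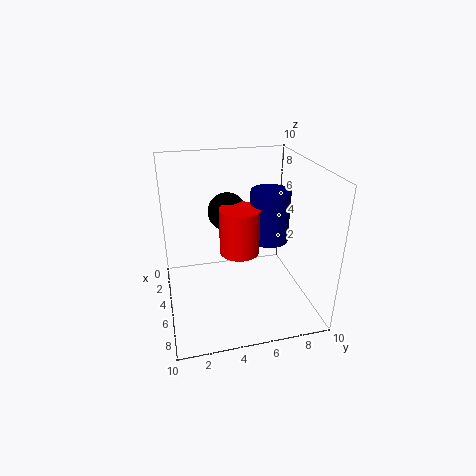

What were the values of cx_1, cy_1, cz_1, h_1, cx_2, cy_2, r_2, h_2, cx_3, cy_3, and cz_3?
cx_1 = 3.5; cy_1 = 5.5; cz_1 = 3; h_1 = 3.5; cx_2 = 3; cy_2 = 8; r_2 = 1.5; h_2 = 4; cx_3 = 1.5; cy_3 = 5; cz_3 = 5.5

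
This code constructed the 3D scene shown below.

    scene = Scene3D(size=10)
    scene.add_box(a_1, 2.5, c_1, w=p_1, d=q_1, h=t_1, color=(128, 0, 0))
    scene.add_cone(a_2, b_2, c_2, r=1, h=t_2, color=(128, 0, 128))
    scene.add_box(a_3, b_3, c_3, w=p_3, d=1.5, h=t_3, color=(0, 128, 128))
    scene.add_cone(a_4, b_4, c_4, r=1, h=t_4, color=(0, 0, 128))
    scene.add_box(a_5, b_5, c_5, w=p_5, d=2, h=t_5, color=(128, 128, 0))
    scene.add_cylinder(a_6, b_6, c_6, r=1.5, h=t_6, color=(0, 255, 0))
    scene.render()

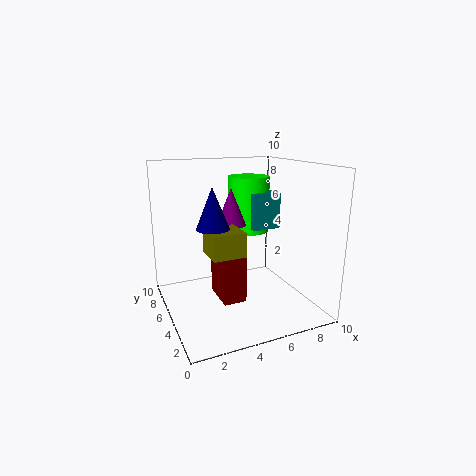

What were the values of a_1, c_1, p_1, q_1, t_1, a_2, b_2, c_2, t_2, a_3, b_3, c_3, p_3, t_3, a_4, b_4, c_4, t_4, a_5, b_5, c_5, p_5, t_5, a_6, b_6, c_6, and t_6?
a_1 = 3, c_1 = 1.5, p_1 = 1.5, q_1 = 2.5, t_1 = 3.5, a_2 = 4.5, b_2 = 5, c_2 = 6, t_2 = 2.5, a_3 = 6, b_3 = 4.5, c_3 = 5.5, p_3 = 2, t_3 = 2.5, a_4 = 2.5, b_4 = 3, c_4 = 6.5, t_4 = 2.5, a_5 = 2, b_5 = 1.5, c_5 = 5, p_5 = 2, t_5 = 1.5, a_6 = 6.5, b_6 = 6.5, c_6 = 5, t_6 = 4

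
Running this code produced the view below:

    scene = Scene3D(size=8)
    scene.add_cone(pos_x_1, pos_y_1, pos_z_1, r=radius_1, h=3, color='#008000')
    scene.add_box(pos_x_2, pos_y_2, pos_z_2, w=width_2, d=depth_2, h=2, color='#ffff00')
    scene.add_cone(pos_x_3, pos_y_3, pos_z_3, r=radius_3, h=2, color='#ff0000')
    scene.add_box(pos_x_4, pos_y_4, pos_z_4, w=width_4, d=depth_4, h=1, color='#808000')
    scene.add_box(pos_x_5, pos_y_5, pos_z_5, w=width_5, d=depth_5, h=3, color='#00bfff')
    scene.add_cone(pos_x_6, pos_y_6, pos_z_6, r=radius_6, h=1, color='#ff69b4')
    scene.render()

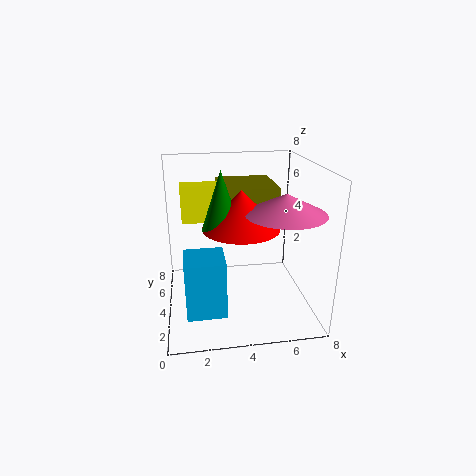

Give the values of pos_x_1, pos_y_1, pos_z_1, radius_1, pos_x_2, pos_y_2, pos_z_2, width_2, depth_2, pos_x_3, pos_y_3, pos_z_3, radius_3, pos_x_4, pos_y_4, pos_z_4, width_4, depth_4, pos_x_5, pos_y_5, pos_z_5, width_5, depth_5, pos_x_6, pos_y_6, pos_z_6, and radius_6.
pos_x_1 = 3
pos_y_1 = 3
pos_z_1 = 5
radius_1 = 1
pos_x_2 = 1
pos_y_2 = 4
pos_z_2 = 5
width_2 = 2
depth_2 = 1
pos_x_3 = 4
pos_y_3 = 3
pos_z_3 = 5
radius_3 = 2
pos_x_4 = 3
pos_y_4 = 3
pos_z_4 = 6
width_4 = 3
depth_4 = 3
pos_x_5 = 1
pos_y_5 = 1
pos_z_5 = 1
width_5 = 2
depth_5 = 2
pos_x_6 = 6
pos_y_6 = 2
pos_z_6 = 6
radius_6 = 2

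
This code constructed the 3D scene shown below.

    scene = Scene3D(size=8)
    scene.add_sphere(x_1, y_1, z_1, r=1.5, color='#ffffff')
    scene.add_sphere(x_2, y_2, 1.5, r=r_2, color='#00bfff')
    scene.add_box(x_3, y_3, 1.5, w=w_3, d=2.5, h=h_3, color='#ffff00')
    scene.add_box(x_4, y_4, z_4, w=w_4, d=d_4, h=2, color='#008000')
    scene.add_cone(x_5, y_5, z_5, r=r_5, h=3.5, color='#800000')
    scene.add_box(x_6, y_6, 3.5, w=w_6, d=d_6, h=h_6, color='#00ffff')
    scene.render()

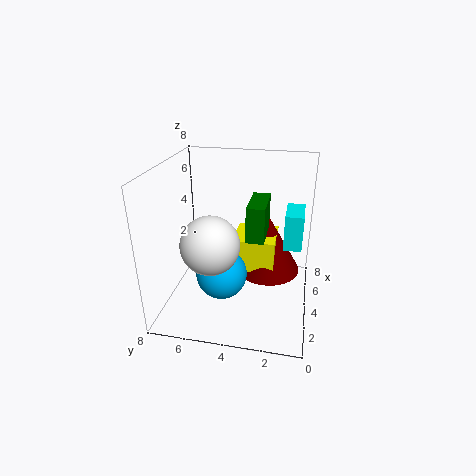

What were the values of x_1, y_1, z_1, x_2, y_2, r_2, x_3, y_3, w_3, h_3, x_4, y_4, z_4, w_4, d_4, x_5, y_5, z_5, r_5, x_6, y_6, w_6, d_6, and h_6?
x_1 = 2; y_1 = 5; z_1 = 4.5; x_2 = 4; y_2 = 5; r_2 = 1.5; x_3 = 4.5; y_3 = 2; w_3 = 2.5; h_3 = 2; x_4 = 3.5; y_4 = 2.5; z_4 = 4; w_4 = 2.5; d_4 = 1; x_5 = 6; y_5 = 2.5; z_5 = 1; r_5 = 2; x_6 = 4; y_6 = 0.5; w_6 = 2; d_6 = 1; h_6 = 2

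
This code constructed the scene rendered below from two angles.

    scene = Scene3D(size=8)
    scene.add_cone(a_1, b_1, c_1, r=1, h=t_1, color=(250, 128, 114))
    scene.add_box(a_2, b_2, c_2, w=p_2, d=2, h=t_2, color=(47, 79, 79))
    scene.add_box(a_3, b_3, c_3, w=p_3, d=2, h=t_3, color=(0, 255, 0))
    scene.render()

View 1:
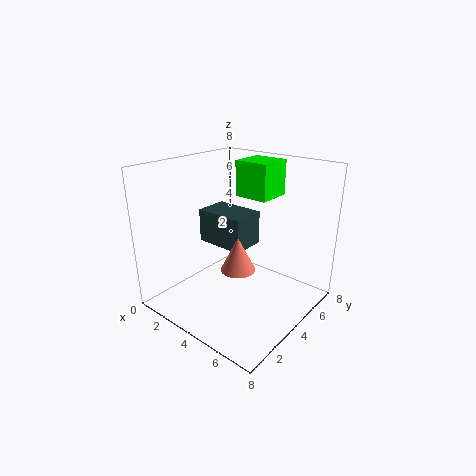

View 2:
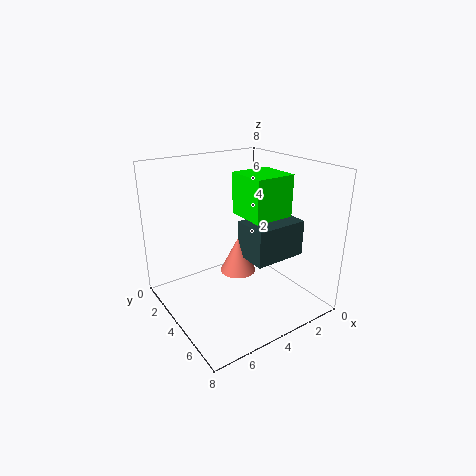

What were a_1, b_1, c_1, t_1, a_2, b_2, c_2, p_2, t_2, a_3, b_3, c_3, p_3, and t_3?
a_1 = 4, b_1 = 4, c_1 = 2, t_1 = 2, a_2 = 1, b_2 = 4, c_2 = 3, p_2 = 3, t_2 = 2, a_3 = 3, b_3 = 5, c_3 = 6, p_3 = 2, t_3 = 2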